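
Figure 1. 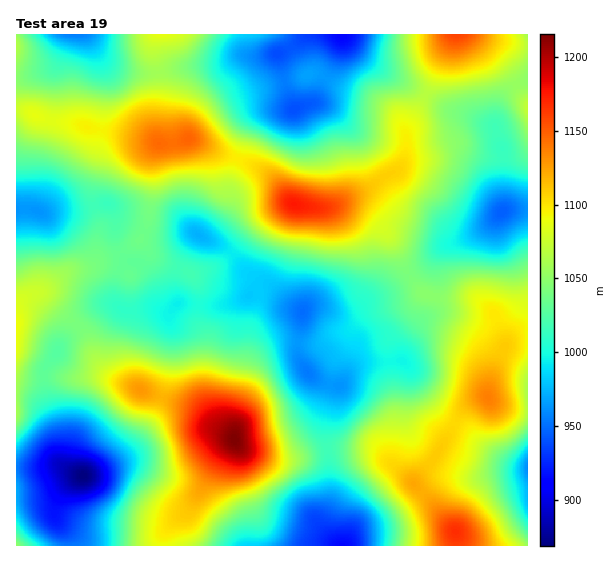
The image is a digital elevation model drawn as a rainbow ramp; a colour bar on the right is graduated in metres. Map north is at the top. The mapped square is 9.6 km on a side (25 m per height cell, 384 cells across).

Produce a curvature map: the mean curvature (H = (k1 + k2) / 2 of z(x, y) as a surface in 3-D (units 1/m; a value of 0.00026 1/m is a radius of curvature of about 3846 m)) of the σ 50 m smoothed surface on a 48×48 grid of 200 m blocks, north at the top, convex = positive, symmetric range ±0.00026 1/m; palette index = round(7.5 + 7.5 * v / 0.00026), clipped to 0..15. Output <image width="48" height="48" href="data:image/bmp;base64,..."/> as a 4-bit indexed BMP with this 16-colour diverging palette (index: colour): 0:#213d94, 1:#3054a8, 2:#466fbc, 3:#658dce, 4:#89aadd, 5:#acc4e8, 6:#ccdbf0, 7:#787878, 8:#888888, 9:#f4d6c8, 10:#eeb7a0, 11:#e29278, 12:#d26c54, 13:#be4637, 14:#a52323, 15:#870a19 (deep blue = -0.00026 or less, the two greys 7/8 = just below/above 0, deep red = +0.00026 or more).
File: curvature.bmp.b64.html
<image width="48" height="48" href="data:image/bmp;base64,Qk32BAAAAAAAAHYAAAAoAAAAMAAAADAAAAABAAQAAAAAAIAEAAATCwAAEwsAABAAAAAAAAAAlD0hAKhUMAC8b0YAzo1lAN2qiQDoxKwA8NvMAHh4eACIiIgAyNb0AKC37gB4kuIAVGzSADdGvgAjI6UAGQqHAIhxFDJGnN2nu3VErbY1UzAEVpZs7d2ozUIABmZ2i7u67VNErrZWdlIVQ2Vt//23eEEAWYm5rbq73GVWvZdCV3IBI3it//qqhyI1m6u6zsu5rJgyiFUQNoUBRYrMm7d5dUV2ZlVGvby6zJhCZCEDZGdXmty6ZneGVpeGQAACm4h3qomql3QWczVIrf+WVDaXakRmUAACeFRDaJreqdt4dWd7zO11VkSGVgMxIQAjRDV4iZjP7N3tdYrP+4iZeKhmQSUgNkRmUxJquav//6bMVGjNyWWcmLlFczMziZuoYxJayq7/7pNnV3r9qXR8uHY3t3MTY0h2YyWt/qz/qFNlaFj/qWaKuVWc29gyMiRGhjWJ37r/+BJVZhSsuFjJmUfu76eYZURq3IZ3nMzv/FRVdjNp3Iinmmr//yOJdkSM/+mZrMy63ZVWhjJGvXZ2m67++jVoq5nP/+l53rqs/GI0VBFWiEJWir7slWZq7szv/+qIzaeL2kEARiKJmTAUeavMdFInh4qZzbhlioQjaGIAa3RndzADiqm7hqUzJrpmmXQjeXRGinEVmodmdCJIu6iJq7hCJ8t5l2U1Z2NaunJKp4hot0RZqZh6zJYyNph4dGUjVoU2mYZoqahHp2doiah7yrlVealkRXQliahouXc0q6lndYl3iJh4mrl2eYdTV2RHqWaJuEUShliZiKhURGmpeIiYZ0NEZlZCZjRDiEQiQ1qHiamGVpzbiLrMmGQ0h1dSenhjeXVCNIt0ZozJev26iqu7mHhny2d4y4mGd2djNGZVZ4uWad25Z4u6upqYu4h6yqlVVFdkVlV3eJhnmaupdpvKzZmXZpqKzOxTMkdld2mmV4dWmIhkeYiFiYmXiKuYhmZUVEVVd2h1ipgxJFYwa4diWJp2q6pzAAFFZ3dliphmzqlRRTRCa4dBWJt0eatwACVmiqynm8uGq4lkiEIzeXUQV3qWaMtgAUd4ze/97ct0Z5pjeXMRRmMSRohEV6giRYp2rv////t2eJhFeZUAFWRUN6YBNHc0aN1iSv/+3v2Yd4ZZqIYxJmVTR4Y0Q4lUR6cjSP/smcyqiLl5mYQzR5dUaGZmeslEV4Q3iuyHZpqby9t3eqVWerl2iJp3zut3eKiLz/giNHhq3NqaiZiqrJZneLt53d7Nuaut/7Uld5hWisqbiJiHeqdniahZut69/9yt+2RGm6UjR8pmabdTOLuZq7l5qtyM/9pnpzMjjHEUesuFaqZlR83LvNqIqrqN/ZYRMQAEiVNmrsu2aGQzJ//KvMp5y6mL2oUjIAADISenr7qUNlUxS/64iqp3rLl4iZU3dVIhATfL3qmTNFdknnd2iYcxWZh3iYVpmYWGR3fuqEWGVUVVeTMyamMhRkVmiEWpinfciXjrQiN4iGZ1VWRTanQzVlVUZjSXeGfduWeGNFeqqpmnV3eYq3Uza7hlVlMjUxWb2ENGhmnMu4moeLupl0RWnbd6llMDUARYpAAXuYq93amZvO21QxFIvcmap1U1llY1YgAFisqc3cur/w=="/>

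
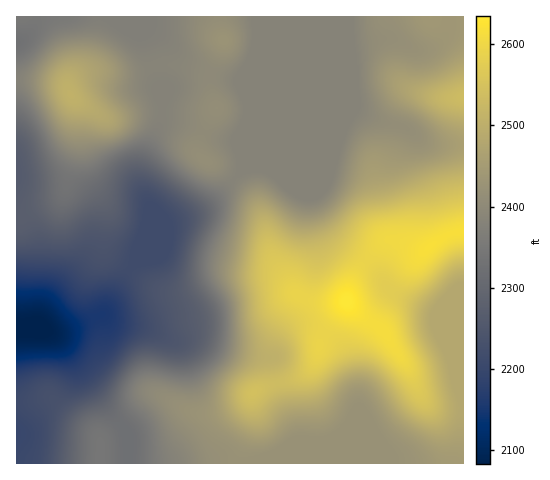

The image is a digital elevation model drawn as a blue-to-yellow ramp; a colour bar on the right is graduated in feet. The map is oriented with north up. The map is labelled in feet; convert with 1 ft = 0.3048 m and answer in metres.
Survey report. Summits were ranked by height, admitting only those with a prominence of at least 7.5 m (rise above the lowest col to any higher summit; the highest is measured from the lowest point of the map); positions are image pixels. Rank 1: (347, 301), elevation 803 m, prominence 168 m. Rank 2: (70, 95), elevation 765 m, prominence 38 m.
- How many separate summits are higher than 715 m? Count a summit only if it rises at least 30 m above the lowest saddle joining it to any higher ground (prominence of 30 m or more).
2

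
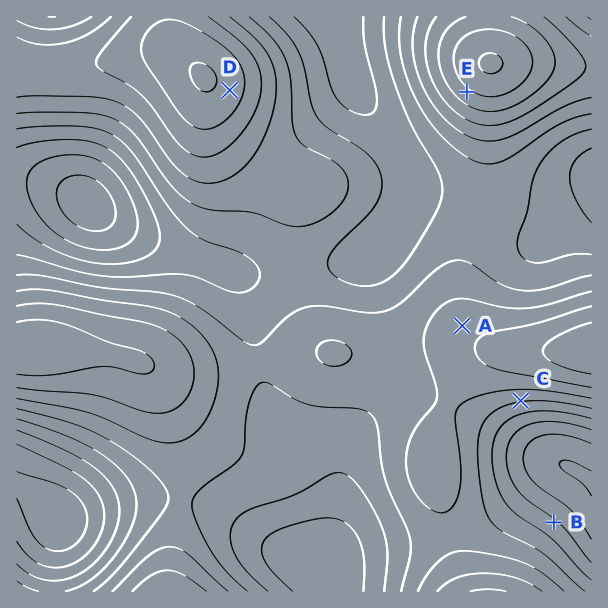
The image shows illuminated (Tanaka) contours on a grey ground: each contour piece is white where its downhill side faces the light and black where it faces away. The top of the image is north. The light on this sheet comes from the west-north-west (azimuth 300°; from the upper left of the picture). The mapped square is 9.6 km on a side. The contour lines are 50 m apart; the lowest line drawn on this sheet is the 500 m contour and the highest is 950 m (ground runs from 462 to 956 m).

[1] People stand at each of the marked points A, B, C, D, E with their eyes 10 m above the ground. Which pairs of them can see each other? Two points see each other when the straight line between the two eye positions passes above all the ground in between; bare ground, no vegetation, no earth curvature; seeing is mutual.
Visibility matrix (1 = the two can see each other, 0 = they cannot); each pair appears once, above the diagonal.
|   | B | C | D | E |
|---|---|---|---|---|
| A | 0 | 0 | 1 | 1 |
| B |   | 1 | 0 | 0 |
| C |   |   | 0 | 0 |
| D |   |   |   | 1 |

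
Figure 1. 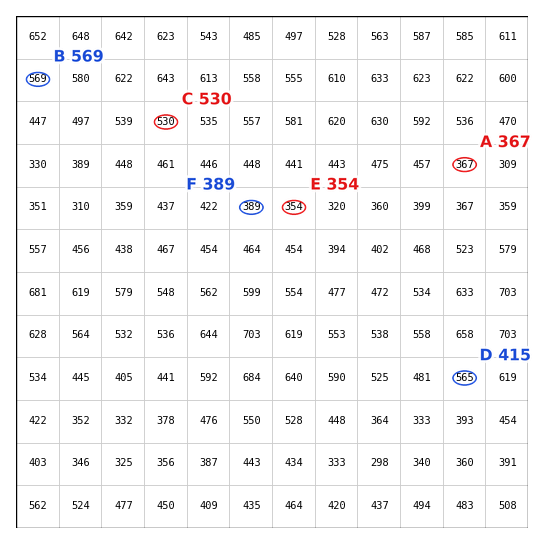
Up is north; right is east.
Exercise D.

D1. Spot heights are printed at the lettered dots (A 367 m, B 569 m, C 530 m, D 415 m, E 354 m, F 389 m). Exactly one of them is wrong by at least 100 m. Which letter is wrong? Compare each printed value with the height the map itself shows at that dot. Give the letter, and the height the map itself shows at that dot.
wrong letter D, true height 565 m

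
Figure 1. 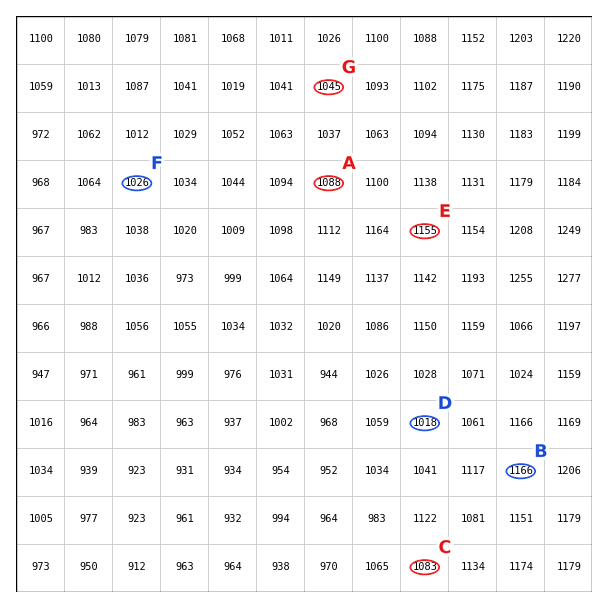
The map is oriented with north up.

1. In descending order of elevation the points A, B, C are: B A C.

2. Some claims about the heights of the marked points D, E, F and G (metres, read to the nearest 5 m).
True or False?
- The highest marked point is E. True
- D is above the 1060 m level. False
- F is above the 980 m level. True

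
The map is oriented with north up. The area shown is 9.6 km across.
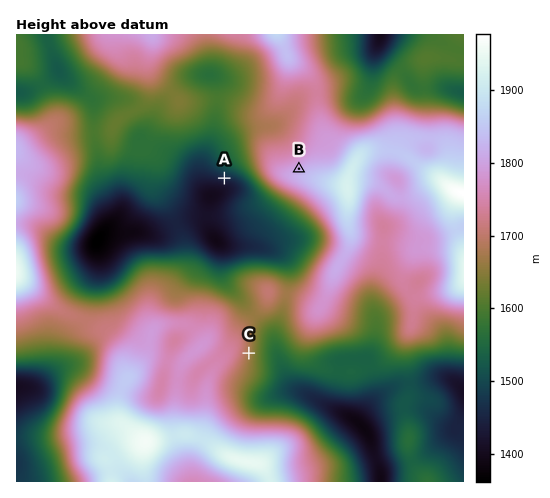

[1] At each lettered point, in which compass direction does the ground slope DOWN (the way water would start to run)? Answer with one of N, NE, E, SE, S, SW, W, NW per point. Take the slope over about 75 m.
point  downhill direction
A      S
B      NW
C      E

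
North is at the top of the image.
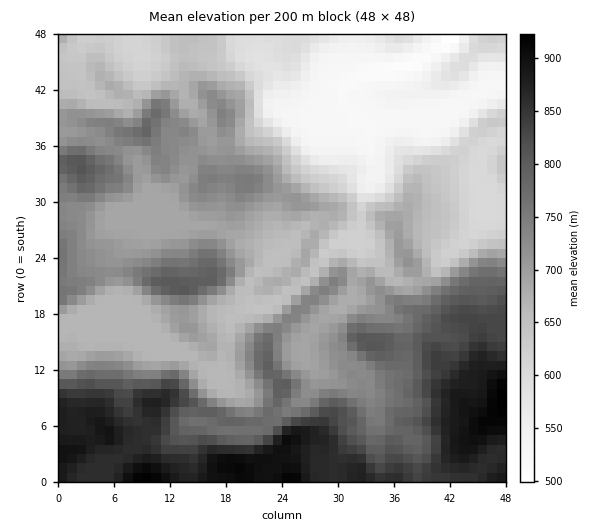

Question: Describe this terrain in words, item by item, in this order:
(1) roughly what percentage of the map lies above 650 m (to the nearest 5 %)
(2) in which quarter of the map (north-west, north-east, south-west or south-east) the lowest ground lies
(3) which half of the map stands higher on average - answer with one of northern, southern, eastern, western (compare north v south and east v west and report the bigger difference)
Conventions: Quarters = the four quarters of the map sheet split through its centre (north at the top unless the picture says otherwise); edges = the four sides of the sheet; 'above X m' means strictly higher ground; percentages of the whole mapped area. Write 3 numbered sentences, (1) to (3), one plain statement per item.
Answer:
(1) Roughly 75 % of the ground is higher than 650 m.
(2) Look to the north-east quarter for the lowest ground.
(3) On average the southern half of the map is the higher ground.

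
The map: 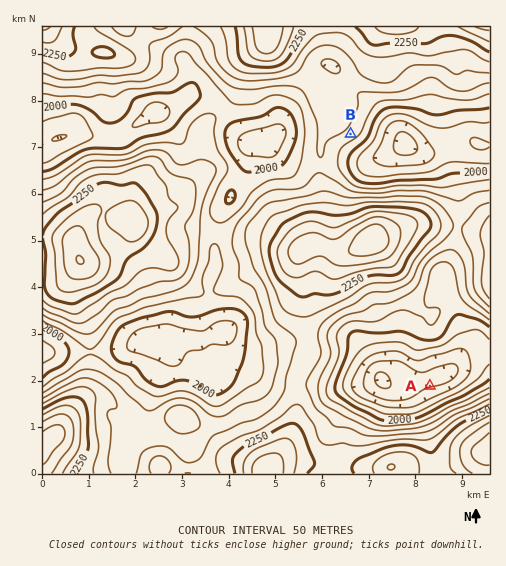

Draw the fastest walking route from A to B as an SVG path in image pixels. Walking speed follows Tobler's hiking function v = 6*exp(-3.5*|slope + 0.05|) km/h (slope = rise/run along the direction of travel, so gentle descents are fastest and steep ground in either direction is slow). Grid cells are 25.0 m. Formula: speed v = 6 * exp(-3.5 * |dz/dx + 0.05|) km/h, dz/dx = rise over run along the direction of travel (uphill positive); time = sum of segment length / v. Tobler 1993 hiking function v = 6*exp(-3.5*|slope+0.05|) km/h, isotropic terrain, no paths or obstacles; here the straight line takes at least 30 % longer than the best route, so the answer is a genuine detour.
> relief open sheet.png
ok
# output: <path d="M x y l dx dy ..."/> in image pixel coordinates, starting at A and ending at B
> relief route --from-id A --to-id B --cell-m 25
<path d="M430 386l2-5 0-1 22-44 0-115-8-16-7-7-18-9-56 0-10-5-6-6-5-11 0-19 7-14"/>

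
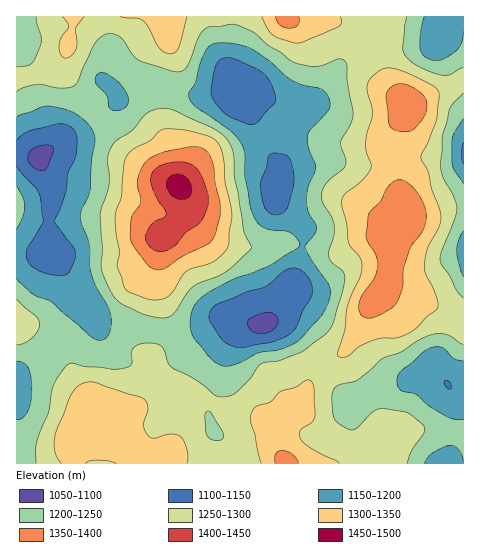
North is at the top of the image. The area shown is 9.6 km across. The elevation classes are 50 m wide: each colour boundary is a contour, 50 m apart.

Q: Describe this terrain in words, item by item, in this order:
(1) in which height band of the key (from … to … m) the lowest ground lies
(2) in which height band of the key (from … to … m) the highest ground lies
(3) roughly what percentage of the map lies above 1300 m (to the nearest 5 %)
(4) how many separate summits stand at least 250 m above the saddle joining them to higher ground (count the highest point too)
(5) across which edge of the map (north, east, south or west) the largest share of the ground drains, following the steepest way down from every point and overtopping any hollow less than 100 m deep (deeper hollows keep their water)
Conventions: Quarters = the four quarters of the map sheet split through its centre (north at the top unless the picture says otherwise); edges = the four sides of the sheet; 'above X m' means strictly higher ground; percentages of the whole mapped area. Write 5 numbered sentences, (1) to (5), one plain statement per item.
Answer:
(1) The lowest ground lies in the 1050–1100 m band.
(2) The highest point is somewhere between 1450 and 1500 m.
(3) Ground above 1300 m makes up about 25 % of the sheet.
(4) There is 1 summit with 250 m or more of prominence.
(5) Most of the ground drains across the western edge.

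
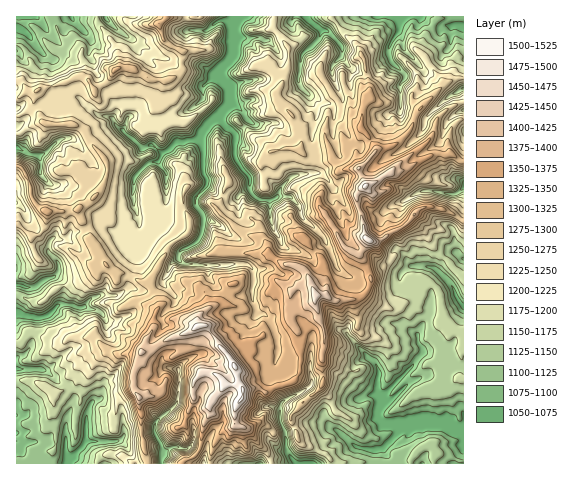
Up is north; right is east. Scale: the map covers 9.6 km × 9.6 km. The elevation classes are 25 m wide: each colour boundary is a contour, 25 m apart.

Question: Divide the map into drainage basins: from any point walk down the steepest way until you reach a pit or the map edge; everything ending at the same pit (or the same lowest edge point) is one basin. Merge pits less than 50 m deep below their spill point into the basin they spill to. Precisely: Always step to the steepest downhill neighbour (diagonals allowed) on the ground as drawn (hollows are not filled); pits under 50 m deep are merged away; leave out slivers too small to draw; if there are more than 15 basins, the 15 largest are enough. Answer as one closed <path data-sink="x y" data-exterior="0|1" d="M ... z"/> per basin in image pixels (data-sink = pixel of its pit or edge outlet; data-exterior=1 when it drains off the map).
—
<path data-sink="238 17" data-exterior="1" d="M273 16l-106 0-7 8 3 15 9 7 11 6-1 18-8 8-6 2-14 0-22-12-13-1-5 3-8 12-11 9-10-13-8-2-22 10-15 2-4 3-2 10 1 7 10 15 29 1 6 3 27 37 0 10-6 15-13 15-8 3-2 4 12 20 0 8 16 26 10 9 6-1 19 9 7-1 6 10 4 11 0 6-4 10 0 10-8 12-4 11 6 0 21-13 35-13 31 42 3 12 4 10 17-1 6 5 9-6 20-6 6-9 0-36-12-21 3-24 8-7 12 0 5 12 9-1 9 6 21-1 9-5 7-11 0-7-6-15-7-7 10-14-4-9-3-18-4-13 0-7 9-8-8-17-18 1-8-12-23 0-9-8 2-17-8-16-13-13-5-8 12-27 1-20-16-21z"/><path data-sink="463 431" data-exterior="1" d="M427 281l-15 0-6 19-11 9-11-3-19-11-10 5-16 1-5 0-9-6-9 2-1 7 9 26 0 18-2 6 1 30-32 30 0 7 7 19 6 5 21 9 6 6 1 4 132-1 0-127-5-5-8-2-7-9-4-28z"/><path data-sink="68 463" data-exterior="1" d="M105 347l-7 1-17 14-10 12-5 14-5 4-8 1-5-5-15-7-17 0 1 83 131-1-7-29 1-20-2-4 0-12-7-10 0-14 7-19-22-1z"/><path data-sink="400 17" data-exterior="1" d="M463 16l-132 1 9 12 18 18 6 12 6 38-5 5-3 7-1 20 6 5 9 16 15-3 8-5 11-12 9-21 25-24 8-5 12-3z"/><path data-sink="306 17" data-exterior="1" d="M330 16l-56 1-1 11 16 21-1 20-12 27 5 8 13 13 8 16-2 17 7 7 7 3 18-2 8 12 18-1-1-21 5-15 0-24 3-7 5-5-3-23-7-24z"/><path data-sink="162 455" data-exterior="0" d="M204 325l-35 13-21 13-7 1-3 5-5 17 0 14 7 10 0 12 2 4-1 20 7 30 32 0 3-4 9-2 8-11 4-23 7-12-1-8 15-19 15-1-8-23z"/><path data-sink="17 313" data-exterior="1" d="M105 264l-14 11-18 9-16 4-17 15-23-8-1 48 5 1 8-13 7 0 10 7 10 4 8 0 5-4 26-2 7 10 9 6 27 4 4-5 4-11 8-12 0-10 4-10 0-6-10-21-7 1-19-9-6 1z"/><path data-sink="311 463" data-exterior="1" d="M311 284l-12 0-8 7-3 21 1 8 8 10 4 13-3 32-4 6-20 6-9 6-6-5-16 1-1 9-5 7-3 7 1 12 13 5 4 4 4 8 12 12 4 11 59-1 0-3-6-6-21-9-6-5-7-19 0-7 32-30-1-30 2-6 0-18-9-26 1-9z"/><path data-sink="17 147" data-exterior="1" d="M29 91l-13 6 0 69 6 3 6 9 3 18 9 12 7 4 29-2 12-6 13-15 6-15 0-10-27-37-6-3-29-1-5-4-6-15 2-12z"/><path data-sink="17 28" data-exterior="1" d="M96 16l-80 1 1 79 3 0 7-5 8 1 5-4 15-2 22-10 8 2 10 13 13-10 6-11 5-2 0-9-6-17-14-17z"/><path data-sink="463 306" data-exterior="1" d="M411 219l-7 7-21 13-5 2-9-1-11 15 7 7 6 15 0 7-6 10 19 12 11 3 11-9 6-19 15 0 13 11 4 28 7 9 8 2 4 5 1-60-4-1-14-16-8-6-11-19z"/><path data-sink="463 187" data-exterior="1" d="M451 154l-17 0-30 16-12 1-33 19-2 4 0 7 10 38 3 2 13-2 21-13 16-18 10-2 15 4 19 10 0-58z"/><path data-sink="22 286" data-exterior="0" d="M77 208l-4 3-25 1-4 17-4 5-7 2-14-11-3 0 1 70 23 8 17-15 16-4 18-9 15-11-16-25 0-8-9-11z"/><path data-sink="105 17" data-exterior="1" d="M124 16l-28 1 3 8 17 24 3 18 13 1 22 12 14 0 10-4 4-6 1-18-11-6-9-7-3-14-24-1-7-2z"/><path data-sink="17 369" data-exterior="1" d="M36 331l-7 0-6 11-7 2 0 35 20 3 17 11 10-3 10-20 17-16 14-7-9-11-26 2-5 4-8 0-10-4z"/>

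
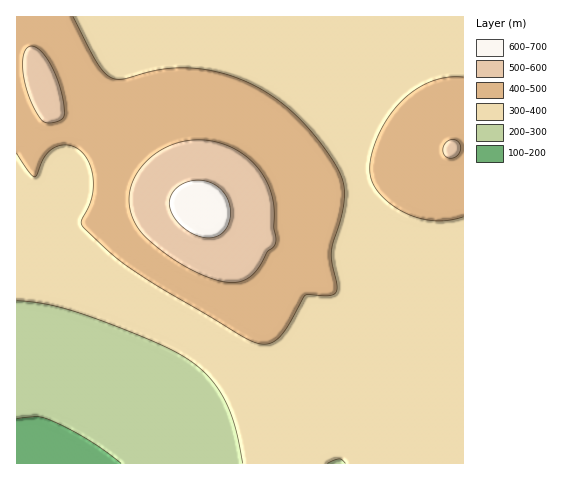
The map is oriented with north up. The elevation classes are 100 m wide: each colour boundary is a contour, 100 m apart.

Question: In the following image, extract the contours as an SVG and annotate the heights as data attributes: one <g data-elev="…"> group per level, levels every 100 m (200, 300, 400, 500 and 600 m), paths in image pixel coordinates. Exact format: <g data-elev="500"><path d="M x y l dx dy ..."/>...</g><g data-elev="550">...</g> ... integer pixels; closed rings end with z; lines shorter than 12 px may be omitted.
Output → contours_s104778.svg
<g data-elev="200"><path d="M17 419l21-2 15 4 36 19 32 23"/></g><g data-elev="300"><path d="M327 463l13-4 5 4"/><path d="M17 301l33 4 40 12 68 26 34 19 19 17 14 22 10 26 8 36"/></g><g data-elev="400"><path d="M17 153l12 20 6 4 9-19 9-10 7-3 7 0 7 2 6 3 9 12 4 19-2 19-10 21 0 3 3 4 28 27 21 15 31 20 88 51 14 3 6-1 6-4 10-13 17-31 24 1 5-2 2-2 1-7-5-22-1-11 12-43 2-14-1-10-5-13-8-14-29-36-18-17-21-15-22-11-24-7-21-4-21 0-21 3-31 8-12-1-7-6-7-9-24-46"/><path d="M463 77l-15 0-16 4-15 8-15 12-12 14-10 17-8 20-2 16 1 12 7 12 10 10 15 10 15 6 15 3 15-1 15-3"/></g><g data-elev="500"><path d="M222 281l15 1 12-4 9-10 9-16 8-7 1-6-2-11 0-20-4-18-5-12-9-13-11-10-13-7-14-6-15-2-15 1-14 3-12 5-10 7-9 9-7 9-4 11-3 10 0 11 3 10 4 9 7 10 23 19 29 18z"/><path d="M448 158l6 0 6-6 0-7-4-5-7 0-5 5-1 8z"/><path d="M47 123l9-1 7-4 1-7-1-14-6-20-9-17-9-11-8-3-5 3-3 7 0 11 1 14 10 28 7 10z"/></g><g data-elev="600"><path d="M202 237l12 0 9-5 6-10 1-14-4-13-9-9-11-5-13 0-11 3-8 6-4 9 0 8 3 9 8 9 9 8z"/></g>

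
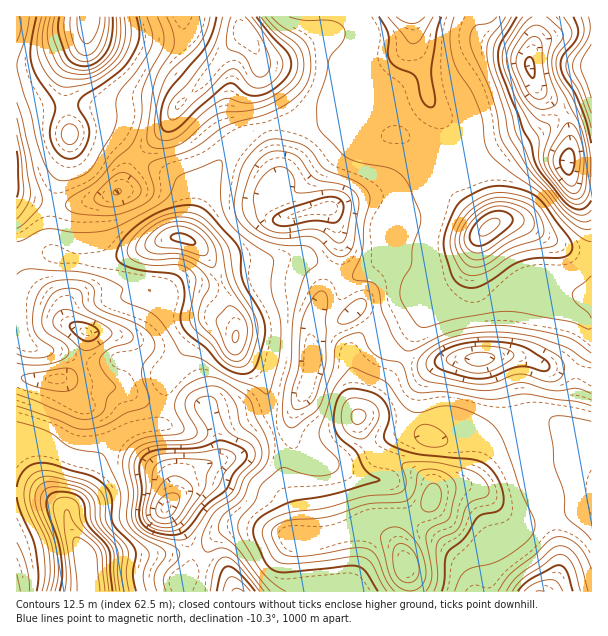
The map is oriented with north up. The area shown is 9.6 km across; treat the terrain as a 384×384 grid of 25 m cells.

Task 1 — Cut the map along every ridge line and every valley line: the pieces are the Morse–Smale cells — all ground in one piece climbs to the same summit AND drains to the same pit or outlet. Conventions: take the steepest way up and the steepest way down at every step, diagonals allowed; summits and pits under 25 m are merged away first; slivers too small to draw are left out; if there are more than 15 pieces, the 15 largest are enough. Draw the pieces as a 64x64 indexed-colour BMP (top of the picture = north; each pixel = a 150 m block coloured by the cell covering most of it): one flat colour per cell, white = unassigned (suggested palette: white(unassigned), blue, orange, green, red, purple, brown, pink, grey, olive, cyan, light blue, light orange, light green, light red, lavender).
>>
<image width="64" height="64" href="data:image/bmp;base64,Qk12CAAAAAAAAHYAAAAoAAAAQAAAAEAAAAABAAQAAAAAAAAIAAATCwAAEwsAABAAAAAAAAAA////ALR3HwAOf/8ALKAsACgn1gC9Z5QAS1aMAMJ34wB/f38AIr28AM++FwDox64AeLv/AIrfmACWmP8A1bDFAAAAAAAAAAAAAAAAAAAAAAARERERERF3d3d3d3d3d3d3AAAAAAAAAAAAAAAAAAAAABEREREREXd3d3d3d3d3d3cAAAAAAAAAAAAAAAAAAAABEREREREXd3d3d3d3d3d3dwAAAAAAAAAAAAAAAAAAAAERERERERd3d3d3d3d3d3d3AAAACZmZmZmZkAAAAAAAARERERERF3d3d3d3d3d3d3cAAAAJmZmZmZmQAAAAAAAAEREREREXd3d3d3d3d3d3dwAAAJmZmZmZmZAAAAAAAA8RERERERd3d3d3d3d3d3d3AAAAmZmZmZmZAAAAAAAADxERERERF3d3d3d3d3d3d3cAAACZmZmZmZAAAAAAAAAPERERERERd3d3d3dxERd3dwAADZmZmZmZkAAAAAAAAA8REREREREXd3d3dxERERERAA3d2ZmZmZmZAAAAAAAA/xERERERERF3d3dxERERERHd3d3dmZmZmZkAAAAAAAD/ERERERERERF3cREREREREd3d3d2ZmZmZmQAAAAAAAP8RERERERERERERERERERER3d3d3dmZmZmZkAAAAAAA/xERERERERERERERERERERHd3d3d2ZmZmZmZmQAAAAD/8REREREREREREREREREREd3d3d3dmZmZmZmZmqAAD//xERERERERERERERERERER3d3d3d3ZmZmZmZmaqgAP//8RERERERERERwRERERERHd3d3d3d2ZmZmZmaqqqg////8RERERERERzMERERERzN3d3d3d3d3ZmZmZqqqqov////ERERERERzMzBEREczM3d3d3d3d3d2ZmZmqqqoiL////xHMzMzMzMzMzBHMzMzd3d3d3d3d3ZmZmqqqqiIv/////MzMzMzMzMzMzMzMzN3d3d3d3d0zOqqqqqqqIiL/////zMzMzMzMzMzMzMzM3d3d3d3dMzM6qqqqqqoiIv/////8zMzMzMzMzMzMzMzd3d0zMzMzMzqqqqqqoiIi//////zMzMzMzMzMzMzMzDMzMzMzMzMzOqqqqqqiIiIv/////8zMzMzMzMzMzMzuMzMzMzMzMzMzqqqqqiIiIi///////M7szMzMzMzu7u4zMzMzMzMzMzM6qqqiIiIiL/////9e7u7u7u7u7u7u7jMzMzMzMzMzMzqqqiIiIiIv////9VXu7u7u7u7u7u7uMzMzMzMzMzMzM6qqIiIiIi////9VVe7u7u7u7u7u7u4zMzMzMzMzMzMzOqoiIiIiL////1VVXu7u7u7u7u7u7jMzMzMzMzMzMzMzqiIiIiIlVV/1VVVe7u7u7u7u7u7gMzMzMzMzMzM6qqqqIiIiIiVVVVVVVVVe7u7u7u7uAAAzMzMzMzMzqqqqqqIiIiIiIlVVVVVVVVXu7u7u4AAAADMzMzMzMzqqqqqqoiIiIiIiVVVVVVVVVV7u7uAAAAAAMzMzMzMzOqqqqqqiIiIiIiIlVVVVVVVVVe7uAAAAAAAzMzMzMzM6qqqqqiIiIiIiIiVVVVVVVVVV7uAAAAAAADMzMzMzMzqqqqqqIiIiIiIiIlVVVVVVVVVeAAAAAAAAMzNEREREM6qqqqIiIiIiIiIiVVVVVVVVVV4AAAAAAAAAAERERERESqqqIiIiIiIiIiJVVVVVVVVVXgAAAAAAAAAAREREREREREIiIiIiIiIiIlVVVVVVVVVVAAAAAAAAAABEREREREREQiIiIiIiIiIiVVVVVVVVVVUAAAAAAAAAAEREREREREREIiIiIiAiIiVVVVVVVVVVUAAAAAAAAAAAREREREREREQiIiIiAAAAJVVVVVVVVVUAAAAAAAAAAABmZkRERERERCIiIiAAAAAABVVVVVVVUAAAAAAAAAAAAGZmZmREREREQiIiIgAAAAAAAABVVVUAAAAAAAAAAAAABmZmZkRERERCIiIiIAAAAAAAAAVVUAAAAAAAAAAAAAAGZmZmREREREQiIiIgAAAAAAAAAFVQAAAAAAAAAAAAAAZmZmZkRERERCIiIiAAAAAAAAAAAAAAAAAAAAAAAAAAAGZmZmZEREREQiIiIAAAAAAAAAAAu7u7AAAAAAAAAAAAZmZmZmREREREIiIAAAAAAAAAAAC7u7uwAAAAAAAAAABmZmZmZkRERERCIgAAAAAAAAALu7u7u7uwAAAAAAAAAGZmZmZmZERERERCAAAAAACIiIi7u7u7u7uwAAAAAAAAZmZmZmZkRERERESIiIiIiIiIiIu7u7u7u7sAAAAAAABmZmZmZmZERERESIiIiIiIiIiIiLu7u7u7uwAAAAAAAGZmZmZmZmRERERIiIiIiIiIiIiIu7u7u7u7AAAAAAAAZmZmZmZmZkREREiIiIiIiIiIiIi7u7u7u7sAAAAAAABmZmZmZmZmZERESIiIiIiIiIiIiLu7u7u7uwAAAAAAAGZmZmZmZmZkRERIiIiIiIiIiIiLu7u7u7uwAAAAAAAAZmZmZmZmZmZEREiIiIiIiIiIiIu7u7u7u7AAAAAAAAAGZmZmZmZmYAREQACIiIiIiIiIi7u7u7u7sAAAAAAAAABmZmZmZmYAAEQAAACIiIiIiIi7u7u7u7AAAAAAAAAAAGZmZmZmYAAABAAAAAiIiIiIiLu7u7uwAAAAAAAAAAAAZmZmZmZgAAAAAAAAAIiIiIiIu7u7uwAAAAAAAAAAAABmZmZmZgAAAAAAAAAACIiIiIi7u7uwAAAAAAAA"/>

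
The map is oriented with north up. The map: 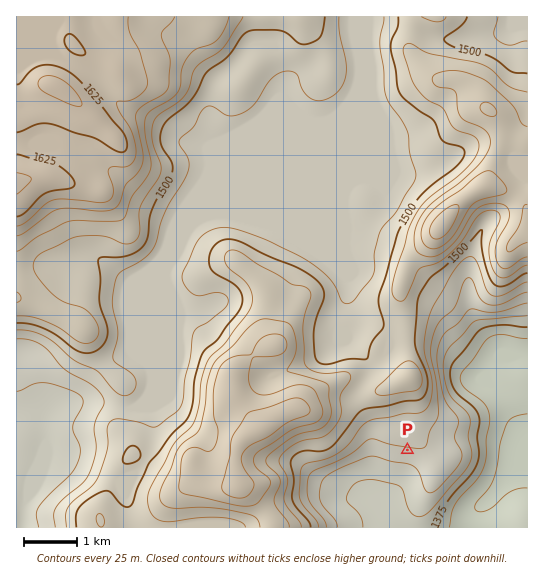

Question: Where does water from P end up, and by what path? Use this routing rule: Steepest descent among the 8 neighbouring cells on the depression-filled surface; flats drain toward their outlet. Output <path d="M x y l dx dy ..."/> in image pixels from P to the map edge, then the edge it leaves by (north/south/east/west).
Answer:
<path d="M407 450l0 23-1 2-5 7-19 19-1 0 0 10-2 3 3 7 7 6"/>
exit: south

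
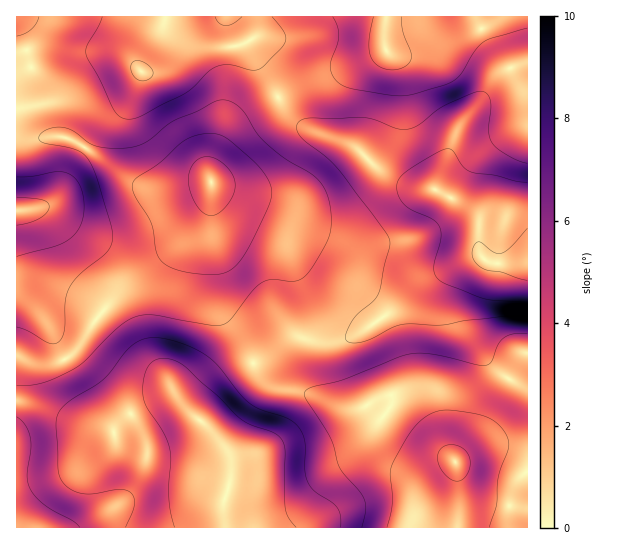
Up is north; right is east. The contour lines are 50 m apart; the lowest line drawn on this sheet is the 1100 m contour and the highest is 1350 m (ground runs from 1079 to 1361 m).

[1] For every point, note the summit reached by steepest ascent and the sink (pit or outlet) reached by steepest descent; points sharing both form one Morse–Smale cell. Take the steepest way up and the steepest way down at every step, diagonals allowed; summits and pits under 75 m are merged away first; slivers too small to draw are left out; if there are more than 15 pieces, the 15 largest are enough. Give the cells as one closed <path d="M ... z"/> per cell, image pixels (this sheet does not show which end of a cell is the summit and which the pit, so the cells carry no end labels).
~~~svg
<path d="M257 16l-241 1 0 121 25 1 16-3 16 4 58 41 15 6 25 0 39-6 2 4-1 25 4 84 8 21 20 27 11 21 41-26 26 6 12 0 18-6 43-28 29-28 42-21 16-5-2-6 0-31-8-9-36-20-26-4-23-10-33-30-50-18-18-17-37-65 0-3 9-9z"/><path d="M210 208l-5 19-10 10-24 14-44 32-32 38-16 26-10 10-18 7-16 0-19-7 1 171 208-1-2-20 8-28 0-20-7-13-25-28 13-25 18-17 23-14-10-20-20-27-7-16-3-14-1-74z"/><path d="M527 16l-269 0-1 17-9 9 0 3 35 61 16 18 12 7 42 14 29 27 23 12 30 5 36 20 8 9 0 31 6 11 14 4 28-1z"/><path d="M481 256l-16 4-42 21-29 28-43 28-18 6-12 0-26-6-42 26 7 12 15 13 28 4 31 13 15 4 22-4 42 32 37 20 6 6 1 7 1 58 69 0 1-265-38 0z"/><path d="M254 364l-13 5-16 11-17 18-9 20 25 28 7 13 0 20-8 28 3 21 231-1 0-57-1-7-6-6-37-20-42-32-22 4-15-4-31-13-28-4-15-13z"/><path d="M57 136l-41 3 0 216 19 9 16 0 18-7 10-10 16-26 32-38 44-32 24-14 10-10 6-20 1-22-2-4-39 6-30-2-22-12-44-32z"/>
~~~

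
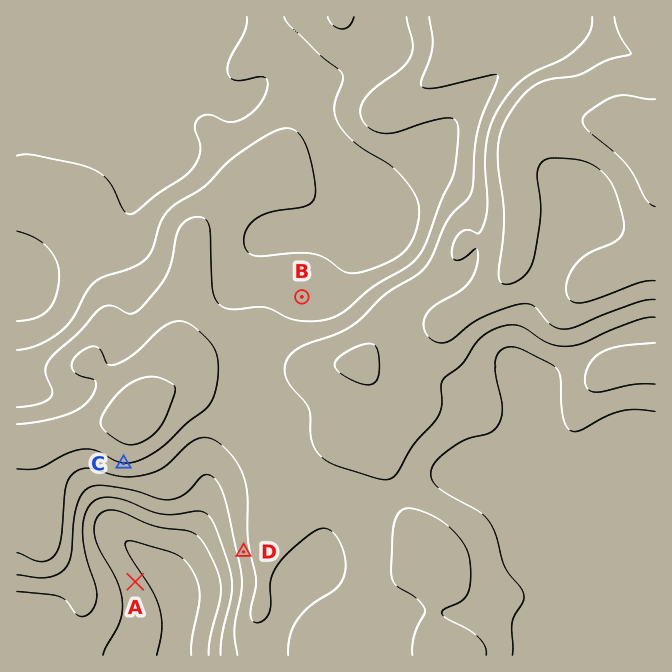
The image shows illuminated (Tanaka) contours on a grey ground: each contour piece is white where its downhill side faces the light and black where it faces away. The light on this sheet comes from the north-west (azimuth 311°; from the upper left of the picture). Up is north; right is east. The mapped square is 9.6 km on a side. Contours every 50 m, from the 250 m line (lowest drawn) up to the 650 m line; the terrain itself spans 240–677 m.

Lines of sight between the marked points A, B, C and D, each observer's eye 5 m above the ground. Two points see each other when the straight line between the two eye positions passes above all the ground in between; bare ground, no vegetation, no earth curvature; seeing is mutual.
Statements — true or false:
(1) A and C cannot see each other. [false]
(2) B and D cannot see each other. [true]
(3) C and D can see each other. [true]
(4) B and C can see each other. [false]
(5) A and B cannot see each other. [true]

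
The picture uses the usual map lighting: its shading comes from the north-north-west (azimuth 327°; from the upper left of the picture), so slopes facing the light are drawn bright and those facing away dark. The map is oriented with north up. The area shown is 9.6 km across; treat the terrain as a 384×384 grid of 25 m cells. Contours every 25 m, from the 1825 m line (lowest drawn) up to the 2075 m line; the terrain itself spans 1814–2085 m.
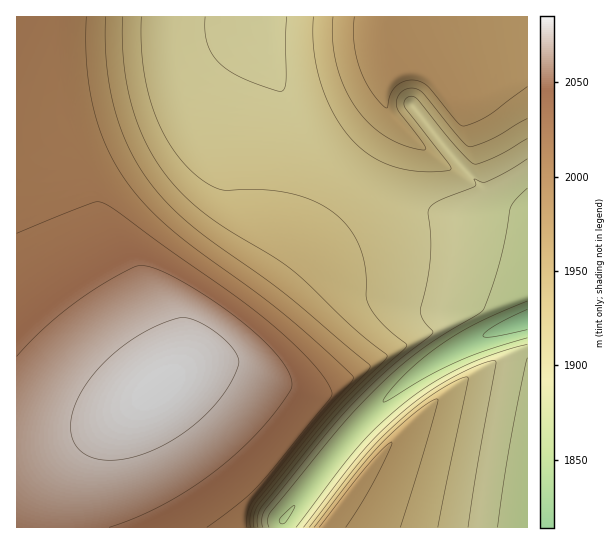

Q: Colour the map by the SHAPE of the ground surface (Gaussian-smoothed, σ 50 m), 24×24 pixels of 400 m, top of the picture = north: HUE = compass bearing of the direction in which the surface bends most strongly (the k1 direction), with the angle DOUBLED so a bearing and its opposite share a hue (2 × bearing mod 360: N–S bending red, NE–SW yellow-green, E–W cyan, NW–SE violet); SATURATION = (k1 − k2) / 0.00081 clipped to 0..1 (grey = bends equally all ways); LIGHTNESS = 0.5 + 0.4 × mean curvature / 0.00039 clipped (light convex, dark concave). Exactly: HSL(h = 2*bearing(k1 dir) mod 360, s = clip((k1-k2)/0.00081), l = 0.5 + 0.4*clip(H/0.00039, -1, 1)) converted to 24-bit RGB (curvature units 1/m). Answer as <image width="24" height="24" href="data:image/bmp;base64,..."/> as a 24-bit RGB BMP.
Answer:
<image width="24" height="24" href="data:image/bmp;base64,Qk32BgAAAAAAADYAAAAoAAAAGAAAABgAAAABABgAAAAAAMAGAAATCwAAEwsAAAAAAAAAAAAAg3+Cg3+Cg3+Bg4CBg4CAgoCAgoCAgYF/gIF/f4F+//m0HR4VDCcfCk06/8zZpX6Ef4N+gYN+goR+goR+gYJ+foB/e3yAd3iAhH+DhICDhICChICChICBg4CBg4CAgoCAgYGAgIF/1IqD/05vCVA8Bkc2D3BX/8zYiIN+gIN+goR+goR+gIJ+foB/e3x/d3iAhH+DhICDhICDhICDhICDhICChICCg4CBgoCBgYGAgIGA+r7ODe+gCEw6Bkk4C86M/8zagYR+gYR+gYR+gIJ+foB/e3x/d3iAg3+DhICEhICEhYCEhYCEhYCDhIGDhIGCg4GCgoGCgYGBg4CB/8zZFIdoB0k2B003/z9r86/JgYR+gYR+gIJ+foB/e3yAd3iAgoCDg4CDhICEhYCEhYCEhYGEhYGEhYGDhIGDg4GDg4GCgYGCloCG/8zbEFtDB0gwB1Qy/2mk76fKgYR+gIJ+foB/enyAd3iAgX+CgoCDg4CEhICEhYCEhYGEhYGEhYGEhYGEhIGEhIGDg4GDgoGCvISX/7rXDU8yB0gmB1En/16i9rbdgYN/foCAen2Ad3mAf3+BgYCCgoCDg4CEhIGEhYGEhYGEhoGEhYGEhYGEhYGEg4GFgYqPgJCa3JjQ/8z2EGU6B0gfB1Ec/r8Z/8zzlH2TenyAd3mAf4CBf4CBgYCCgoCDg4GDhIGEhYGEhYGEhoGEhoGFgouNgpaZgJWaf4+WfYqSsIG2/8z+CE/pCEgWBkwOFYoO/6rx4pfne3aEfoCBf4CBgICBgYCBgoGCg4GDhIGDhYGEhoKGg5SSg5qZgZWWgI2Rf4aLfYCFfnuBgXl95o/o6JH/EapIC0kHFE4HaboP7nv9foCAfoGAf4GBgIGBgYCBgoGCg4GCgYaGg5eQgpmUgZOSgYuMf4GFgnt/gHZ3gHJxf3Jtf3Rrg3Jq1Xza0nLuFsoWIVMLHkgHfYB/foB/foF/f4GAgIGAgYGAgYWCgZeMgZiOgZGMgYiHg32CgnZ6gm9ygmtrgmtogW9pgXZvgXp0gH13gX55oX6vwovfq1DofYB/fYB/fYB/foB/f4F/f4OAf5aGf5iIf5CGf4eDgXt+gnJ3g2txg2drhGtsg3Z3g36Bgn+CgX+CgH+Cf36Bf36Bfn6BgX6FfYB+fYB+fYB+fYB+foF+fZKBfZmDfZGCfYeAgHp8gXF3gmlyhGduhHR3hH+Bg3+Cg3+Dg3+Dgn+CgX+CgH6Bf36Bf36Bf36AfYB+fYB+fYB+fYB9fIl9e5p+e5N+e4l9f3x6f3F4gWl0g2hyg3p8g3+Bg3+Bg3+Bg3+Cg3+Cgn+CgX+CgX+BgH6Bf36Bf36AfYB+fYB+fYB9fYJ9fJd7epZ6eox6e4B6fXN5f2p3gWh1gnt8gn9/gn9/g3+Ag3+Ag3+Bgn6Bgnt7gnt2gX50gYF1foB4foB9fYB+fYB+fYB9fYt8fpl6e5F5eoV5fHZ6fWx5f2d4gXh8gYB/gYB/gn9/gn9/gn5/g3V1hG5phHJmhHlnhIBogYhqeoNncoFofoB+fYB+fYF9gZZ7f5Z6fIt5en55e3B7fWh8f3J8gIF+gYF+gYB+gYB+gnx9g2twhWVnh2xoiHVsjIVwY9rbyRI4f4pvdIRsfoB+foB+f4Z9hZl7gZJ6fIV5enZ7eWt8fGl9gH98f4B9gIF+gYB+gXx8gml1hWZwiGxwiXNzgZp6lfjePQAsr9GFg4d9e4J4foB/foB+hI59h5h7gY56e4B6d3F7dmh9fHJ+f4B9f4B9gIB+gIB+gW17hGd5h215iXZ7gJ6HufnbMwAnsb1lmrOMi4aMhXmIf4B/foB+iZR9iZZ7gop6eXx9dG18c2d9fXt/foB9f4B9f4B+gHd/gmaBhWyBiHaBiYKDkvp+MgEcezRnnuCijYWZk4KXjHiUf4B/f4F/jph9i5R7gYd7eHd8cWt9cmp+foB9foB+f4B+f4B+e22AfmmDhXKGh4CFiI2H84liGAxCbt6jgamOhX+Jj36TjnyZf4B/gYN/kpl9jJJ7gYR7dnV8bml9cm5/foB+f4B+f4B+fX99c2eBeWyEgniHiYaFiZOFsIage3rbequrgH9/gH9/gH9/gn+Cf4B/g4R/lpl9jpF8gYN7dHN9amh+cnF/f4B+f4B+f4B+e3p/bGaBdG6Ff3yHiouGj5aEiJF/gH9+gH9/gH9/gH9/gH9/gH9/f4B/hYV/mZl9kJB8goJ8c3N9aGh+cnOAf4B/f4B+f4B+eXqAZmaCb2+FfX2HjIyGl5eDjI1/gIB/gH9/gH9/gH9/gH9/gH9/"/>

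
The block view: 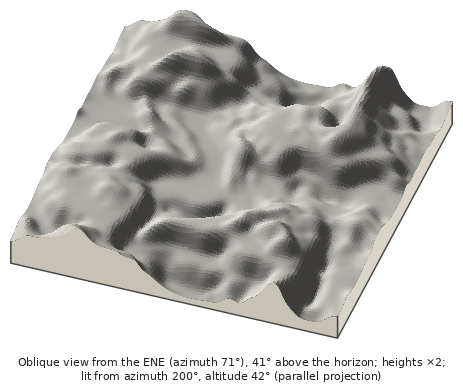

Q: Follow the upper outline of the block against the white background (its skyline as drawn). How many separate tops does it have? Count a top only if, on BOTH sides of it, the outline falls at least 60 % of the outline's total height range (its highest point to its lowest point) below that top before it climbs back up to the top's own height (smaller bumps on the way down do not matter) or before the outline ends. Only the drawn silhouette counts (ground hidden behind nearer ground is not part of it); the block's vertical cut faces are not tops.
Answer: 0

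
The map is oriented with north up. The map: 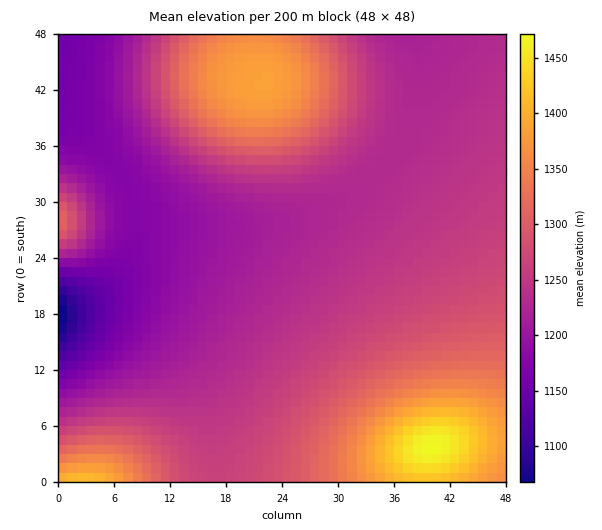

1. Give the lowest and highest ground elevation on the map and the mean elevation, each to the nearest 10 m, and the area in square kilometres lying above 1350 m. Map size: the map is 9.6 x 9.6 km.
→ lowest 1060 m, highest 1470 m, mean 1260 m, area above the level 11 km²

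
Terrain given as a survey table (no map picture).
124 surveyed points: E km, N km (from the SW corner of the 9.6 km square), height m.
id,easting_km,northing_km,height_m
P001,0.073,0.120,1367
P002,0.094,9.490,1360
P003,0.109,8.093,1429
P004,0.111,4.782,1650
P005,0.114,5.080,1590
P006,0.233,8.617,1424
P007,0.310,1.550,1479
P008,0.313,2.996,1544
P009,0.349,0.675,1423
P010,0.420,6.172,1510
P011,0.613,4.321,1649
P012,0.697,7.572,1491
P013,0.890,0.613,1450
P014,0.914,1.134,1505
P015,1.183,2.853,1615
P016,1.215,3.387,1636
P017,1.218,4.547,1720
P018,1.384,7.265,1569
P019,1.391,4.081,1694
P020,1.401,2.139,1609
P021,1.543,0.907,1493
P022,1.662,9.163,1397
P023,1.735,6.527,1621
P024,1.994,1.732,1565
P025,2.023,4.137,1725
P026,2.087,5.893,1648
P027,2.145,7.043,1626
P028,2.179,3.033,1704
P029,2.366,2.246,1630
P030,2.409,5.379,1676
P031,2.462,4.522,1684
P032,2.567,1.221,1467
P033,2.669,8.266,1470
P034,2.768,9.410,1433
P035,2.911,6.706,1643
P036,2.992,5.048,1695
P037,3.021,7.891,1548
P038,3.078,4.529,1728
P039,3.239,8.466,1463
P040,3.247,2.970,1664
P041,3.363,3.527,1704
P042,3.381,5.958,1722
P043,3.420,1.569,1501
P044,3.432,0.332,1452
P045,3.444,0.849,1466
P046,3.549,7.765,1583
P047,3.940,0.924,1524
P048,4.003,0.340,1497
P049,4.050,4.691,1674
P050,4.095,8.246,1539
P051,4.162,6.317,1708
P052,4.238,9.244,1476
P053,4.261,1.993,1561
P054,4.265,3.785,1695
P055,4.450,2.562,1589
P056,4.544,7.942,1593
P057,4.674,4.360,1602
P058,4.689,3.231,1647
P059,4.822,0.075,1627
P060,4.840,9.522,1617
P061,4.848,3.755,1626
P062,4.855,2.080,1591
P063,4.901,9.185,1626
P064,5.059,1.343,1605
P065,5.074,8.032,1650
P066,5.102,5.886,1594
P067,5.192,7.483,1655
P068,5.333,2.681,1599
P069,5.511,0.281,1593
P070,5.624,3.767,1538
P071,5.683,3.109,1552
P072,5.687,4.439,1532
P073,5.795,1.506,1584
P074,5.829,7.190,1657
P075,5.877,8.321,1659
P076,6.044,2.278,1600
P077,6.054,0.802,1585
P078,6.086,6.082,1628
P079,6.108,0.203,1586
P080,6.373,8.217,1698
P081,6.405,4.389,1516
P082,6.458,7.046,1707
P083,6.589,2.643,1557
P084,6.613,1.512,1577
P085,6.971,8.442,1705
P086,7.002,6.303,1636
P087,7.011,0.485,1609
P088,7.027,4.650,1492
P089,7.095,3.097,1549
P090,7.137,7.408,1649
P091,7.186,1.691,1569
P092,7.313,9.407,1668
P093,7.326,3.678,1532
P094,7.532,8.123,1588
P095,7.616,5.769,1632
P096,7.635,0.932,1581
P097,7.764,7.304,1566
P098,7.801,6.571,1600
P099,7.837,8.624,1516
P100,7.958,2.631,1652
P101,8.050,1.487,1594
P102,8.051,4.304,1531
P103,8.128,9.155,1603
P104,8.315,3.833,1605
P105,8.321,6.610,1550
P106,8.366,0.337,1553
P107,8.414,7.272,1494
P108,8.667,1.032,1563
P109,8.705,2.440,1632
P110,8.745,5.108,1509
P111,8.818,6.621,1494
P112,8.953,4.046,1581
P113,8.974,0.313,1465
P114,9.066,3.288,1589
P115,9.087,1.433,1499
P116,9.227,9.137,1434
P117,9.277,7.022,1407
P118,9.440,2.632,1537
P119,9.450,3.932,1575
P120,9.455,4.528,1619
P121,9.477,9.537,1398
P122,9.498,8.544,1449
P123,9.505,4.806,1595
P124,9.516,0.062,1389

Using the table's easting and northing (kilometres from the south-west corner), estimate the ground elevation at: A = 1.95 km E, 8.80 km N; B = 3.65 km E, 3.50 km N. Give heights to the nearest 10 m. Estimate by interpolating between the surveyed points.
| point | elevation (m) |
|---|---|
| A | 1400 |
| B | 1670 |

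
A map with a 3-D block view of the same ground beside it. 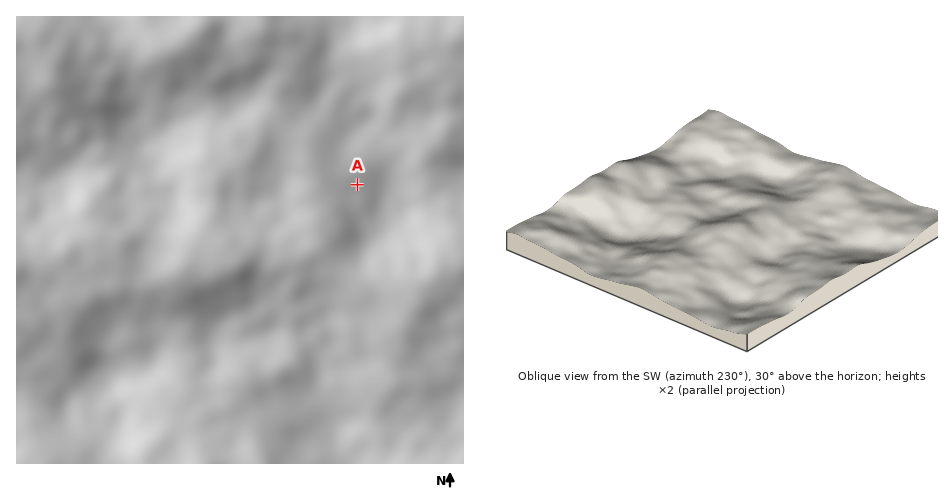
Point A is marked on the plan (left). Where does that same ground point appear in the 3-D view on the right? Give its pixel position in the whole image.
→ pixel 751 185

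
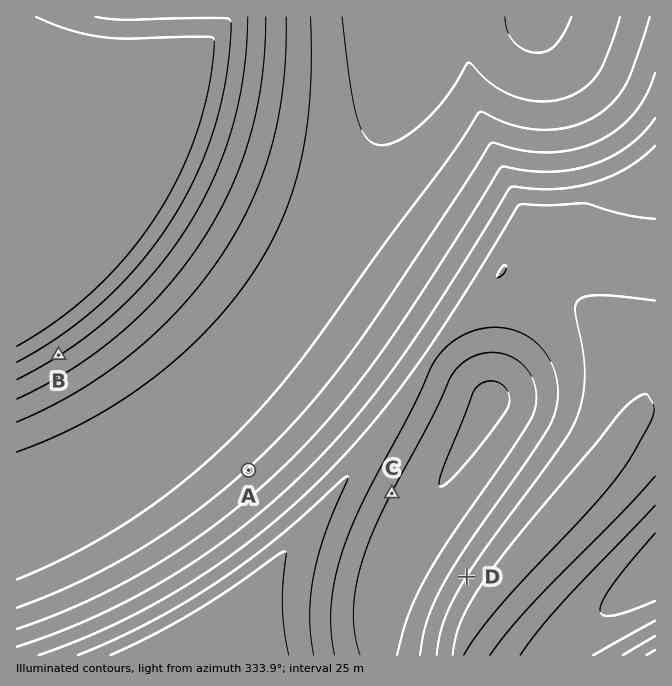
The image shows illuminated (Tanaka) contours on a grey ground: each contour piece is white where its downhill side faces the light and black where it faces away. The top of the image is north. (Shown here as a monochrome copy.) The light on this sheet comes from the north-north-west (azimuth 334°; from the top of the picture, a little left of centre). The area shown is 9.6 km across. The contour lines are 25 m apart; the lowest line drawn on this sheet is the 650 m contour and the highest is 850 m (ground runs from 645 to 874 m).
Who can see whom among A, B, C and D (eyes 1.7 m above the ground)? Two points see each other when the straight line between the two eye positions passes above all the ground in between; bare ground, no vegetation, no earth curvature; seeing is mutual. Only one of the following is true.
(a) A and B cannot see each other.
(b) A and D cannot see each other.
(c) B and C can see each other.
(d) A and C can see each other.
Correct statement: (b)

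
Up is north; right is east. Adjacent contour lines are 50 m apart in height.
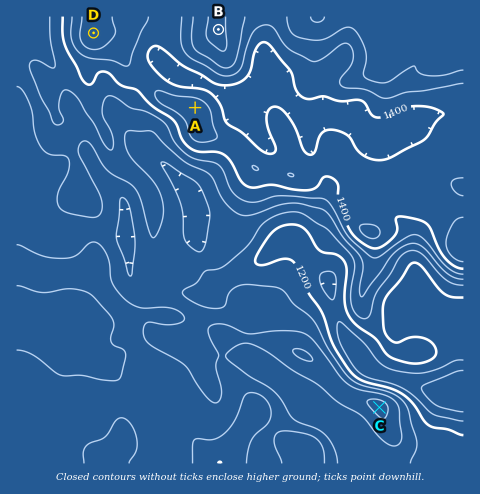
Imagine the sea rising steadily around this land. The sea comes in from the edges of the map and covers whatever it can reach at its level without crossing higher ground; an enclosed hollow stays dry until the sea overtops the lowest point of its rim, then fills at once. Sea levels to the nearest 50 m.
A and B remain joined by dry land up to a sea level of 1400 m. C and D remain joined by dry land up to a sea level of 1300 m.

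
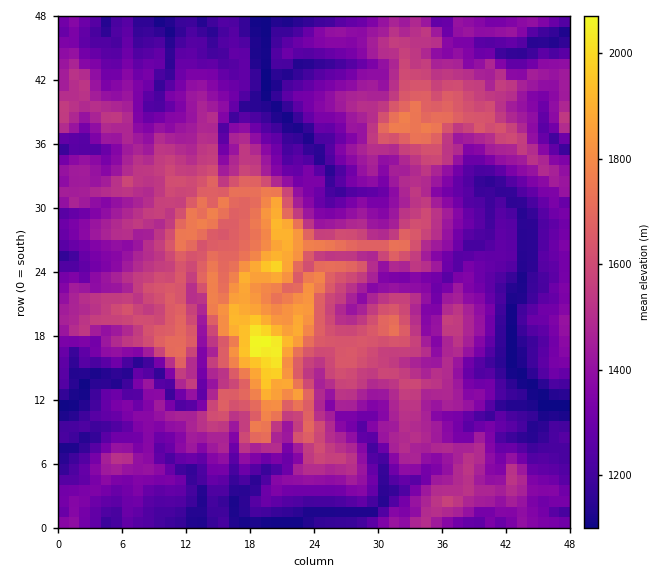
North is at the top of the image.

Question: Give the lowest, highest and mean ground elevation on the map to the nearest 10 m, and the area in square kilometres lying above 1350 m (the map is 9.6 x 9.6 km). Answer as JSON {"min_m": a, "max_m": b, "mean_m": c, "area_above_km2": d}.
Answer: {"min_m": 1100, "max_m": 2090, "mean_m": 1420, "area_above_km2": 54.8}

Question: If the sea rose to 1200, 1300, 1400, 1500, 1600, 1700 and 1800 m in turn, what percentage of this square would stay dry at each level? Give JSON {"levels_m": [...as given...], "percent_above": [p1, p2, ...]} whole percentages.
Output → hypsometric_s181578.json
{"levels_m": [1200, 1300, 1400, 1500, 1600, 1700, 1800], "percent_above": [88, 70, 49, 31, 17, 8, 4]}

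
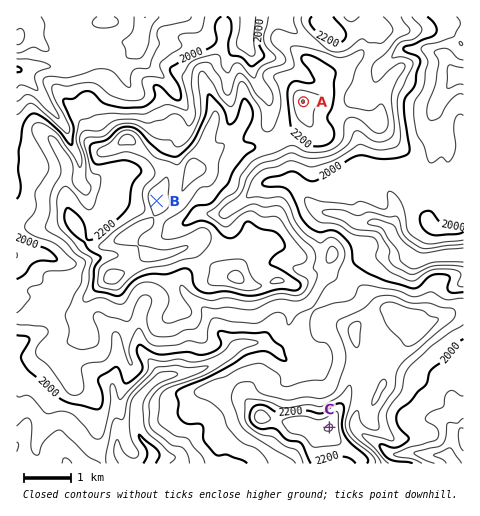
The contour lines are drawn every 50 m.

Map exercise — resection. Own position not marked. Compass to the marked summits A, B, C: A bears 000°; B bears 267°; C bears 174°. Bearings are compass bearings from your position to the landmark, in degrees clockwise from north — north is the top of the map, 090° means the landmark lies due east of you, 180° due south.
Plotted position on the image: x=304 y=193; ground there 1960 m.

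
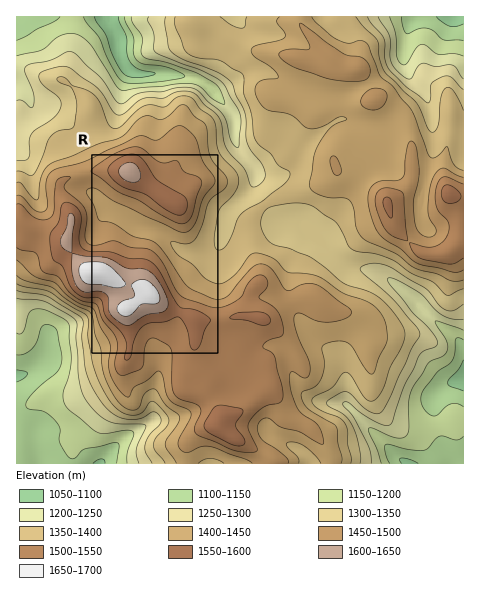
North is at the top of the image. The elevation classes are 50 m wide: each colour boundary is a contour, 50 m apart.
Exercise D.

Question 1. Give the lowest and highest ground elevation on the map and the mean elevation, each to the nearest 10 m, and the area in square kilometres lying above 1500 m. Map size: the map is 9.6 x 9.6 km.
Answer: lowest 1060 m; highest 1700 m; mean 1380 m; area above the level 15.9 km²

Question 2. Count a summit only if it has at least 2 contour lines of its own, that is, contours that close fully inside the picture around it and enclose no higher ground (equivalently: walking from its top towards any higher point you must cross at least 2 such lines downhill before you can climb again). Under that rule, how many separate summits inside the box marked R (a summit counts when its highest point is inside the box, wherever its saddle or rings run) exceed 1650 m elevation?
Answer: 1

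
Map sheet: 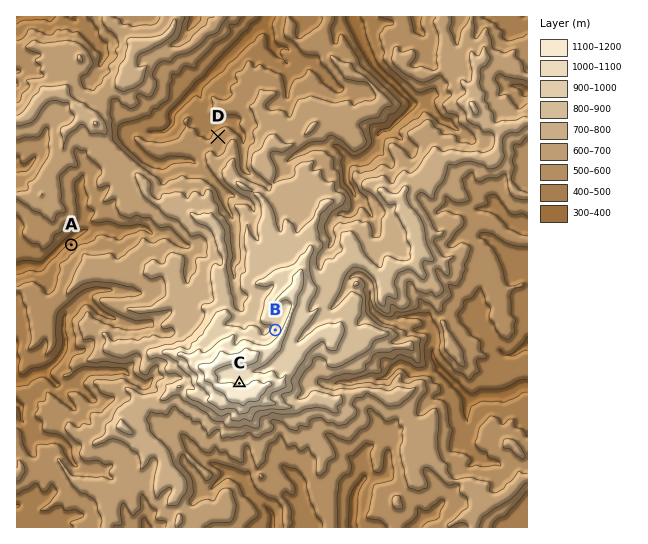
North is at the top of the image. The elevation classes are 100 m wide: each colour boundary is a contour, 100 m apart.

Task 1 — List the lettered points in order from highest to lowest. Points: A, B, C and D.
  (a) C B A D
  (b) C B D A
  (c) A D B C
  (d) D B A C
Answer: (b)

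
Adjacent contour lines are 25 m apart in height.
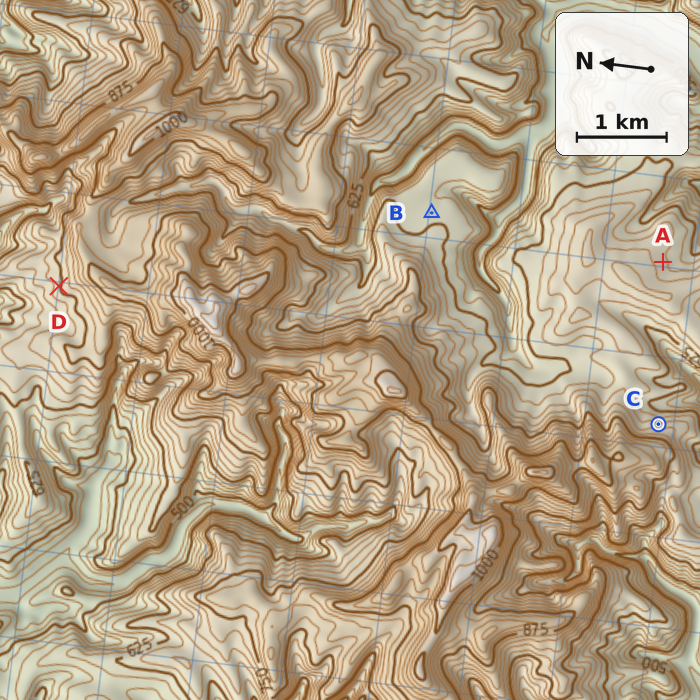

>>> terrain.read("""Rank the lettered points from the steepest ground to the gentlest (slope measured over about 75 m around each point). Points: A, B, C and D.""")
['C', 'D', 'A', 'B']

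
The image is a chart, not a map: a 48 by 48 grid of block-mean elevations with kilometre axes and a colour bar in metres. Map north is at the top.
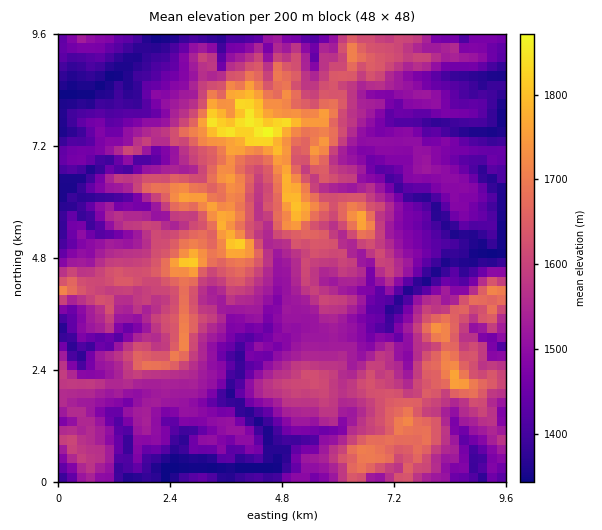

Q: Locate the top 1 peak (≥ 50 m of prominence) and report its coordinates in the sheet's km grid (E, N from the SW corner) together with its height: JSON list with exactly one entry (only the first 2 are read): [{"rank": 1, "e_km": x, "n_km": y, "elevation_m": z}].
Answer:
[{"rank": 1, "e_km": 4.44, "n_km": 7.44, "elevation_m": 1887}]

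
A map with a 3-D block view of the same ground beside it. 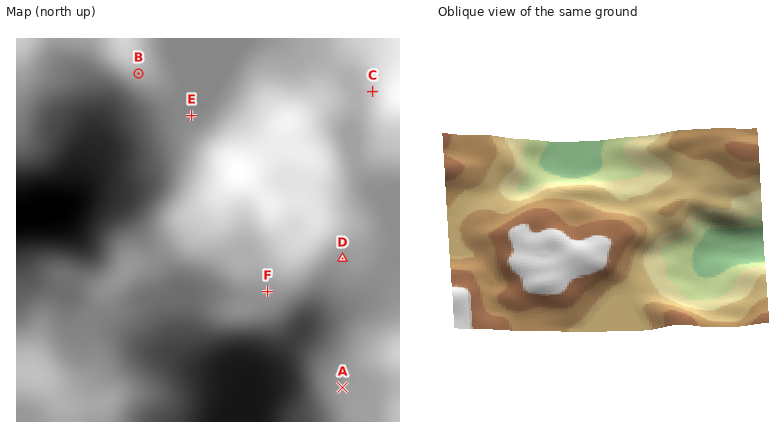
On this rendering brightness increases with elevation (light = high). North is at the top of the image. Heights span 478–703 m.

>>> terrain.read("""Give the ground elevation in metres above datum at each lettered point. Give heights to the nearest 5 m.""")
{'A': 610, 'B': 630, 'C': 655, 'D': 615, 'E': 600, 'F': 610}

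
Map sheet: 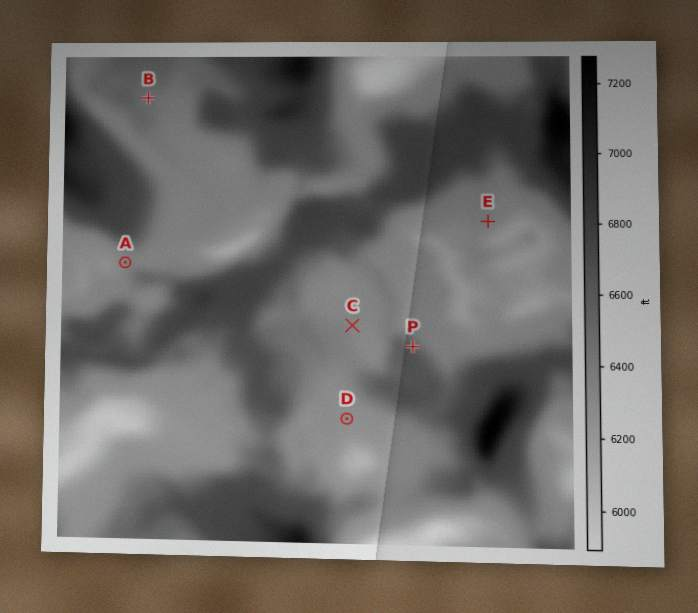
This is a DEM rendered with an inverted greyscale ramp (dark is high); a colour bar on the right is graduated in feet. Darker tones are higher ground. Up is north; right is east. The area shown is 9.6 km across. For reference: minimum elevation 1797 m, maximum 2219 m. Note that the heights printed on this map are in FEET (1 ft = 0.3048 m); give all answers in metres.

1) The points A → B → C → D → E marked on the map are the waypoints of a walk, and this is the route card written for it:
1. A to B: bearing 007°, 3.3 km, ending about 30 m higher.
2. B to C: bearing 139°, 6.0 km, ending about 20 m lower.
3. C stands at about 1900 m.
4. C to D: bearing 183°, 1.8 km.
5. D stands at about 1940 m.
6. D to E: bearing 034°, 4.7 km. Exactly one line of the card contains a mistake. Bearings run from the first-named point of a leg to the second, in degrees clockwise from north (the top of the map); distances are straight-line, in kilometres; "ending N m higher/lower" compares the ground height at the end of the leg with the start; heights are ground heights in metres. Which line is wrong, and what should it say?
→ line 3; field height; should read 1940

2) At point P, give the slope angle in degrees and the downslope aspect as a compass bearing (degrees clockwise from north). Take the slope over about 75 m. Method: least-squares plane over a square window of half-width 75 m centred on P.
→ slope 14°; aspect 40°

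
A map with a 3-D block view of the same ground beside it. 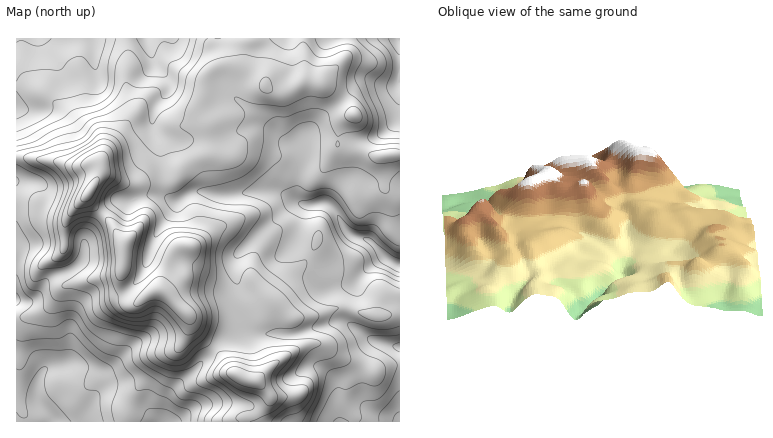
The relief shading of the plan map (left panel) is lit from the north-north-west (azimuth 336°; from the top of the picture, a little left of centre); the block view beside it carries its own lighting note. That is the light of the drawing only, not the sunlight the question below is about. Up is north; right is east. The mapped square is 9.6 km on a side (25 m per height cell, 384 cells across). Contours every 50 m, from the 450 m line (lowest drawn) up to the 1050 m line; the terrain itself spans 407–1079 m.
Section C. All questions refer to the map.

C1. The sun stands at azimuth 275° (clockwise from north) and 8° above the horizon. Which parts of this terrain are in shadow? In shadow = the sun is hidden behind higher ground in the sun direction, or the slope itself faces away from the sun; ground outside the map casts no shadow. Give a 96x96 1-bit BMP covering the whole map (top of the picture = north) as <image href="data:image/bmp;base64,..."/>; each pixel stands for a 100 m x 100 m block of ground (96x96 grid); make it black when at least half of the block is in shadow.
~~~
<image width="96" height="96" href="data:image/bmp;base64,Qk2+BAAAAAAAAD4AAAAoAAAAYAAAAGAAAAABAAEAAAAAAIAEAAATCwAAEwsAAAIAAAAAAAAA////AAAAAAAAAAAAAAAAA///+B4AAAAAAAAAAf////8AAAAAAAAAAf////8AAAAAAAAAAP////8AAAAAAAAAAP////8AAAAAAAAAAP////8AAAAAAAAAAP3///8AAAAAAAAAAPz//58AAAAAAAAAA////x8QAAAAAAAAB////h8QAAAAAAAAB////B8YAAAAAAAAA///+B8YAAAAAAAAAf//+B8YAAAAADAAAP//+B8AAAAAAH4AAH//8A4AAAAAAH8AAB//wAAAAAAAAH+AAA/+OAAAAAAAAD/AAAfw/8AAAAAAAD/gAAHB//4AAAAAAB/8AAAB//wAAAAAAB//gAAB/+AAAAAAAA//4AAA/4AAAAAAAA//+AAAfAAAAAAAAA///ADAcAAAAAAAAA///AH/gAAAAAAAAA///AD/wAAAAAAB4A//+AAfAAAAAAAB8A//8AAAAAAAAAAB4B//4AAAAAAAAAAA4B//wAfAAAAAAAAAAH//wA/gAAAAAAAAAP//gA/gAAAAAAAAAf//wA+AAAAAAAAAAD//wAAAAAAAAAAYAB//wAAAAAAAAAAeAB//wAAAAAcAAAAfgB//wAAAAA8AAAAfwB//xwAAAA8AAAAf4A//74AAA/8ADgAf4Af//+AAA/8AD8Af4Af///AAA/4AD+Af8Af///gAA/wAD+AP8Af///gAA/AAD+AP8Af///AA/+AAD+AP+Af//wAB/+AAD+AP+Af/+AAD/8AAD+AH/AP/+AAD/4AAD+AD/AAD/AAH/wAAB+AB/gAD/gAH+AAAB+Bx/4AB/wAH8AAAB8Dw/4AAP4AH4AAAA8Dwf4AAH8AHwAAAAIH4f4AAB+AHAAAAAD/+P4AAAcAAAAAAAD///8AAABgAAAAAAD///+AAAAAAAAAAAD////gAAAAQAAAAAB////wAAAAAAAAAAB////gAAAAAAAAAAA///zgAAAAAAAAAAAf//wAAAAAAAAAAAAP//wAAAAAAAAAAAAP//wAAPAAAAAAAAAP//wAAPgAAAAAAAAP//wAAPwAAAAAAAAP//gAAPwAAAAAAAAP//gAAHwAAAAAAAAH//AAAHwAAAAAAAAH/+AAAH4AAAAAAAAH/4AAAD4AAAAAAAAD/gAAAD4AAAOAAAAD8AAAAB4AAAfwAAAAAAAAABwAAA/8AAAAAAAAAAAAAA/8AAAAAAAAAAAAAA/8AAAAAgAAAAAAAA/8AAAABwAAAAAAAB/8AAAAB4AAAAAAAB/8AAAAA4AAAAAAAB/8AAAAA4AAAAAAAB/8AAAAAAAAAAAAAB/8AAAAAAAAAAAAAB/8AAAAAAAAAAAAB//8AAAAAAAAAAAAD//8AAAAAAAAAAAAD//8AAAAAAAAAAAAA//8AAAAAAAAAAAAA//8AAAAAAAAAAAAAf/8AAAABwAAAAAAAf/8AAAABwAAAAAAAP/8AAAADwAAAAAAAP/8AAAADwAAAAABwH/8AAAADgAAAAAB4D/8AAAADgAAAAAB4D/8AAAADgAAAAAB4B/8AAAAHgAAAAAB4B/8="/>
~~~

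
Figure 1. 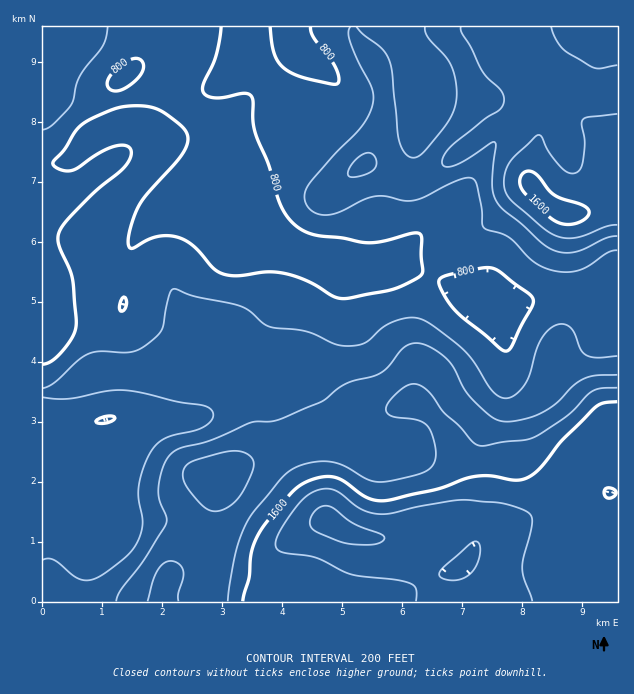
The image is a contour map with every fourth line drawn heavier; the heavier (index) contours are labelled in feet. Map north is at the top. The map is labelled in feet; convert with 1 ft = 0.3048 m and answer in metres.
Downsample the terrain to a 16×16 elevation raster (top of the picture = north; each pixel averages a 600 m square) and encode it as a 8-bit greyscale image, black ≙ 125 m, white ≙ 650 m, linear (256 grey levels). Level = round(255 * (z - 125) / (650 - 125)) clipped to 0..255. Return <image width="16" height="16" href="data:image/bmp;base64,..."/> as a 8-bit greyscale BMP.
<image width="16" height="16" href="data:image/bmp;base64,Qk02BQAAAAAAADYEAAAoAAAAEAAAABAAAAABAAgAAAAAAAABAAATCwAAEwsAAAABAAAAAAAAAAAAAAEBAQACAgIAAwMDAAQEBAAFBQUABgYGAAcHBwAICAgACQkJAAoKCgALCwsADAwMAA0NDQAODg4ADw8PABAQEAAREREAEhISABMTEwAUFBQAFRUVABYWFgAXFxcAGBgYABkZGQAaGhoAGxsbABwcHAAdHR0AHh4eAB8fHwAgICAAISEhACIiIgAjIyMAJCQkACUlJQAmJiYAJycnACgoKAApKSkAKioqACsrKwAsLCwALS0tAC4uLgAvLy8AMDAwADExMQAyMjIAMzMzADQ0NAA1NTUANjY2ADc3NwA4ODgAOTk5ADo6OgA7OzsAPDw8AD09PQA+Pj4APz8/AEBAQABBQUEAQkJCAENDQwBEREQARUVFAEZGRgBHR0cASEhIAElJSQBKSkoAS0tLAExMTABNTU0ATk5OAE9PTwBQUFAAUVFRAFJSUgBTU1MAVFRUAFVVVQBWVlYAV1dXAFhYWABZWVkAWlpaAFtbWwBcXFwAXV1dAF5eXgBfX18AYGBgAGFhYQBiYmIAY2NjAGRkZABlZWUAZmZmAGdnZwBoaGgAaWlpAGpqagBra2sAbGxsAG1tbQBubm4Ab29vAHBwcABxcXEAcnJyAHNzcwB0dHQAdXV1AHZ2dgB3d3cAeHh4AHl5eQB6enoAe3t7AHx8fAB9fX0Afn5+AH9/fwCAgIAAgYGBAIKCggCDg4MAhISEAIWFhQCGhoYAh4eHAIiIiACJiYkAioqKAIuLiwCMjIwAjY2NAI6OjgCPj48AkJCQAJGRkQCSkpIAk5OTAJSUlACVlZUAlpaWAJeXlwCYmJgAmZmZAJqamgCbm5sAnJycAJ2dnQCenp4An5+fAKCgoAChoaEAoqKiAKOjowCkpKQApaWlAKampgCnp6cAqKioAKmpqQCqqqoAq6urAKysrACtra0Arq6uAK+vrwCwsLAAsbGxALKysgCzs7MAtLS0ALW1tQC2trYAt7e3ALi4uAC5ubkAurq6ALu7uwC8vLwAvb29AL6+vgC/v78AwMDAAMHBwQDCwsIAw8PDAMTExADFxcUAxsbGAMfHxwDIyMgAycnJAMrKygDLy8sAzMzMAM3NzQDOzs4Az8/PANDQ0ADR0dEA0tLSANPT0wDU1NQA1dXVANbW1gDX19cA2NjYANnZ2QDa2toA29vbANzc3ADd3d0A3t7eAN/f3wDg4OAA4eHhAOLi4gDj4+MA5OTkAOXl5QDm5uYA5+fnAOjo6ADp6ekA6urqAOvr6wDs7OwA7e3tAO7u7gDv7+8A8PDwAPHx8QDy8vIA8/PzAPT09AD19fUA9vb2APf39wD4+PgA+fn5APr6+gD7+/sA/Pz8AP39/QD+/v4A////AF1cfJSJpLu+x8vP0NvNv75SR1mEhprJ2OXm3tPVzL22Rj1Od46RsuPfytPW0s3DskFCT32emZKqoo6YqrCyurJCQUZccYODiIGDi5aOlKy0T0lIU1tscnZ/jpWGaGqCqExkY2tqbG5vanWFcElUbWkzREhbZGRbVU5bZUs5Q1lDMkE+VVRMRD46PkE5NztFQDhJPkg8Njc2NjY6QUFUaFg5TTw3NjU2RUhGQEdcgqeZMjo/NzU1PFpqYF5TdK2lozc9PT42NUBKY2lac3iXkJ4eOT86NjdISkdbTl50ho2RESw5LjdAPztDWUladoR/eQsYMSgqSDg3UlNPaYWEdXM="/>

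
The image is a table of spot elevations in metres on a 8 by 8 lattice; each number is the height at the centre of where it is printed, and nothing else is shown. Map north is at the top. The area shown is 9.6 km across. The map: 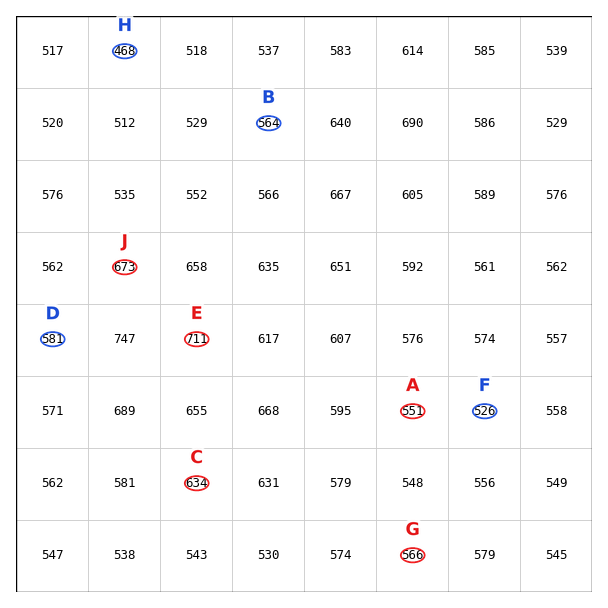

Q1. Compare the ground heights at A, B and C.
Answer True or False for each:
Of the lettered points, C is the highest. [True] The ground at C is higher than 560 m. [True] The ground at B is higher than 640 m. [False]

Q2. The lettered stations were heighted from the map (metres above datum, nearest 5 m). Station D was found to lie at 580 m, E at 710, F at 525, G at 565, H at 470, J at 675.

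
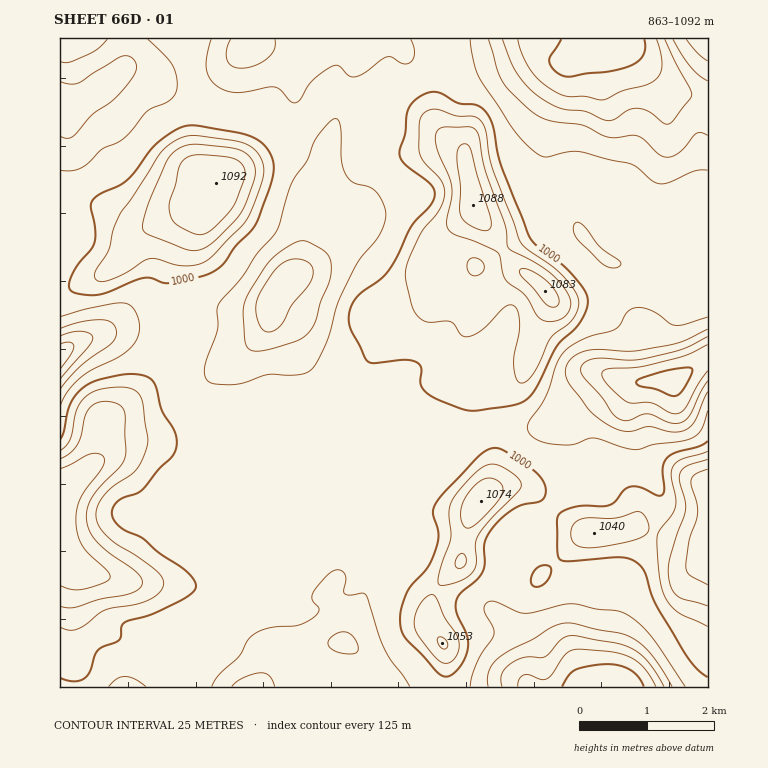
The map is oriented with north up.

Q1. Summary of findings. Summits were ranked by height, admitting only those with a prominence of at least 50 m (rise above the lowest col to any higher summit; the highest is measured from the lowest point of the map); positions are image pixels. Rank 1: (216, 183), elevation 1092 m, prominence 229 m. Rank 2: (473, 205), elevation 1088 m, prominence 101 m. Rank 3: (481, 501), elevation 1074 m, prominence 78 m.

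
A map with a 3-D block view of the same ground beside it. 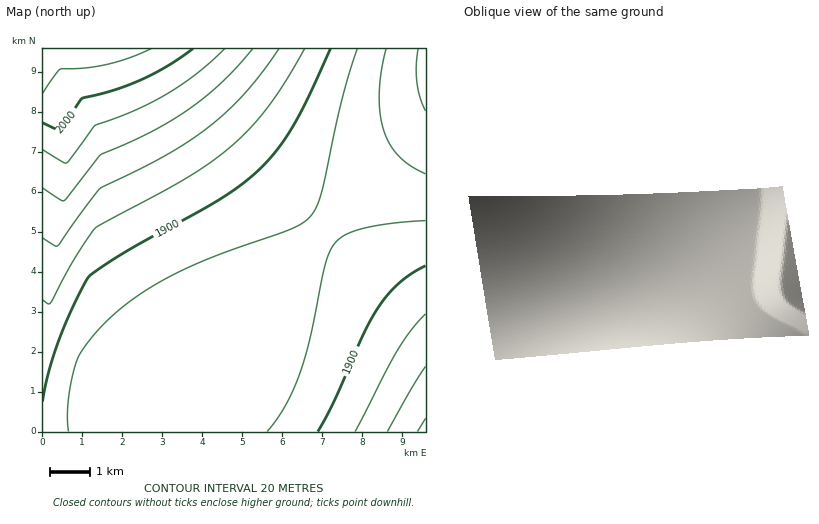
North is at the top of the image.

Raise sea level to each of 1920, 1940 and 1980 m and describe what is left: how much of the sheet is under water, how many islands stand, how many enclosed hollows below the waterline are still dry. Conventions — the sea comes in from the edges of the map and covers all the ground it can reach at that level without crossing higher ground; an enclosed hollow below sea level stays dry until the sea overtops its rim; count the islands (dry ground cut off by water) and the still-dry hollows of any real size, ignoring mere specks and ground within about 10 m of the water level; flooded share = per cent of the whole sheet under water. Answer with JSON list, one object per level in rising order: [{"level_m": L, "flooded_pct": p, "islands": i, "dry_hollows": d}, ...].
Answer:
[{"level_m": 1920, "flooded_pct": 73, "islands": 0, "dry_hollows": 0}, {"level_m": 1940, "flooded_pct": 82, "islands": 0, "dry_hollows": 0}, {"level_m": 1980, "flooded_pct": 92, "islands": 0, "dry_hollows": 0}]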